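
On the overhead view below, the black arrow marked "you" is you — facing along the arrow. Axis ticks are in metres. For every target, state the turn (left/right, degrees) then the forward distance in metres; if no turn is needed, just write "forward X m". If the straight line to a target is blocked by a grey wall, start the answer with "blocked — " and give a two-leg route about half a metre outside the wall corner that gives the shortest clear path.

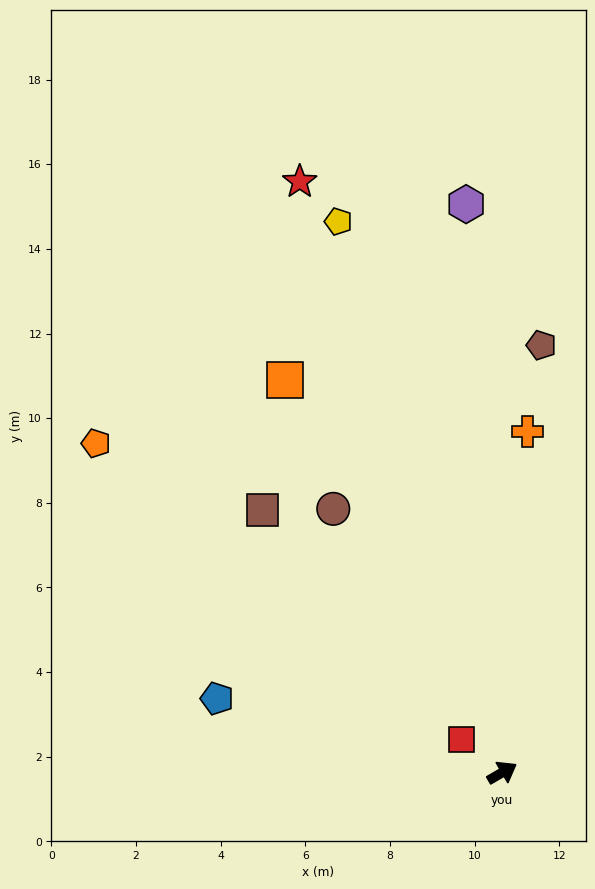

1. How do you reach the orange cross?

turn left 56°, forward 8.1 m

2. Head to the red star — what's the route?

turn left 79°, forward 14.8 m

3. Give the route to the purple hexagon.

turn left 63°, forward 13.5 m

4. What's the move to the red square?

turn left 111°, forward 1.2 m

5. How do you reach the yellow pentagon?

turn left 76°, forward 13.6 m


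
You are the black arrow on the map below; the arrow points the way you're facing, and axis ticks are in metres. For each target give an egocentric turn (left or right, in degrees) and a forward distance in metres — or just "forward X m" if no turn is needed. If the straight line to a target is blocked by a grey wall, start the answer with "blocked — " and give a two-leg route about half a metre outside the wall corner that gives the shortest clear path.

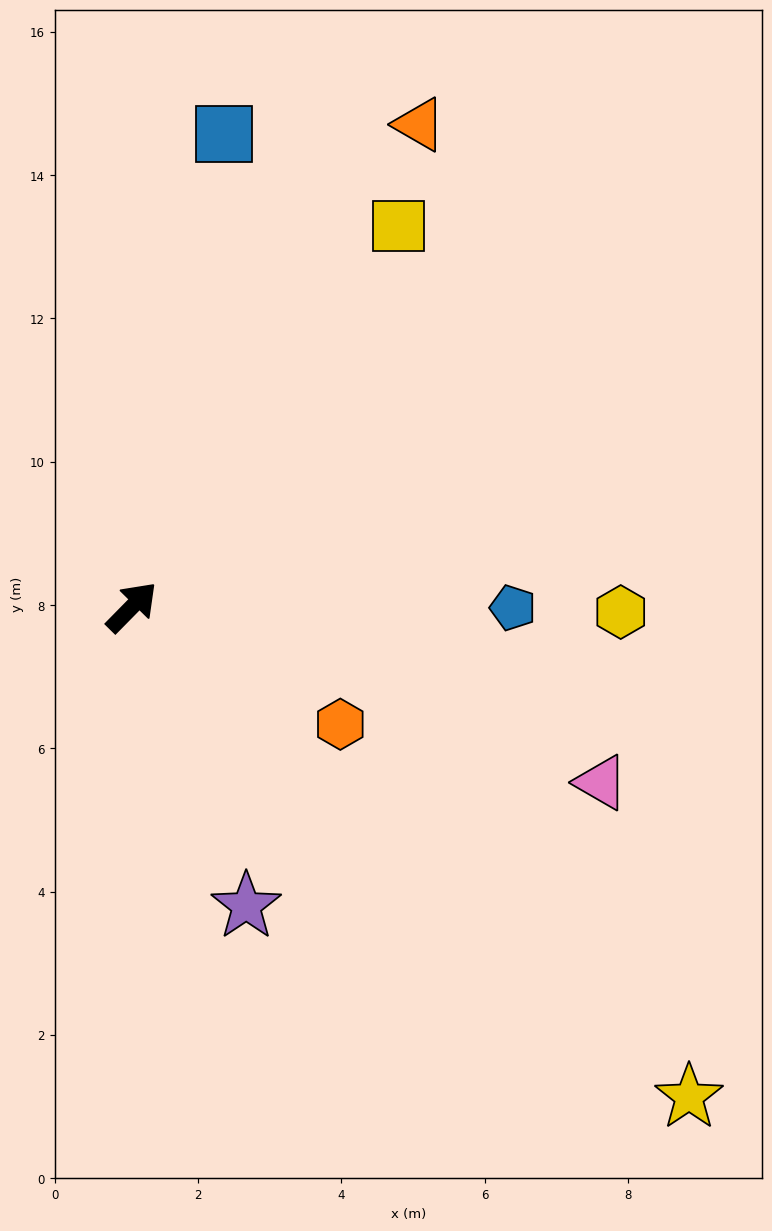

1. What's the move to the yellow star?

turn right 87°, forward 10.4 m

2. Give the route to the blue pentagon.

turn right 46°, forward 5.3 m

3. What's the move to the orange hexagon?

turn right 75°, forward 3.3 m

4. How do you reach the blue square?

turn left 33°, forward 6.7 m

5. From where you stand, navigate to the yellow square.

turn left 10°, forward 6.5 m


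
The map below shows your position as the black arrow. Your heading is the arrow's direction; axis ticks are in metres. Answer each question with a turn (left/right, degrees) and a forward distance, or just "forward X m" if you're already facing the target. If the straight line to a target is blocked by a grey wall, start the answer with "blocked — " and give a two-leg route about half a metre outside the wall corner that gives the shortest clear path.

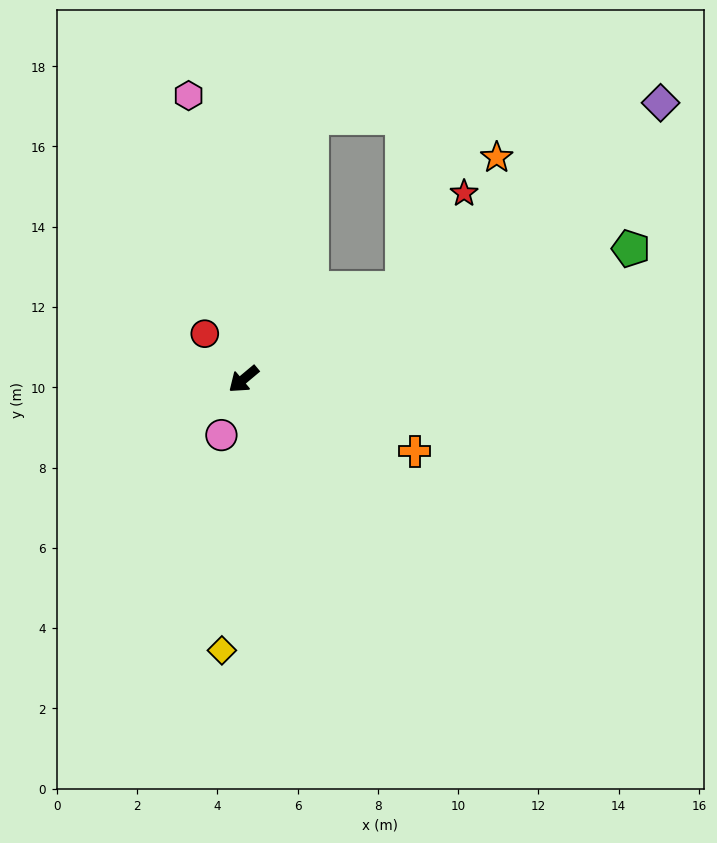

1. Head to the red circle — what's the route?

turn right 90°, forward 1.5 m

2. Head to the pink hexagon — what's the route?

turn right 119°, forward 7.2 m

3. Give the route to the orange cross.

turn left 117°, forward 4.6 m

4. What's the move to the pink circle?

turn left 28°, forward 1.5 m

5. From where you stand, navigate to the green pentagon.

turn left 159°, forward 10.2 m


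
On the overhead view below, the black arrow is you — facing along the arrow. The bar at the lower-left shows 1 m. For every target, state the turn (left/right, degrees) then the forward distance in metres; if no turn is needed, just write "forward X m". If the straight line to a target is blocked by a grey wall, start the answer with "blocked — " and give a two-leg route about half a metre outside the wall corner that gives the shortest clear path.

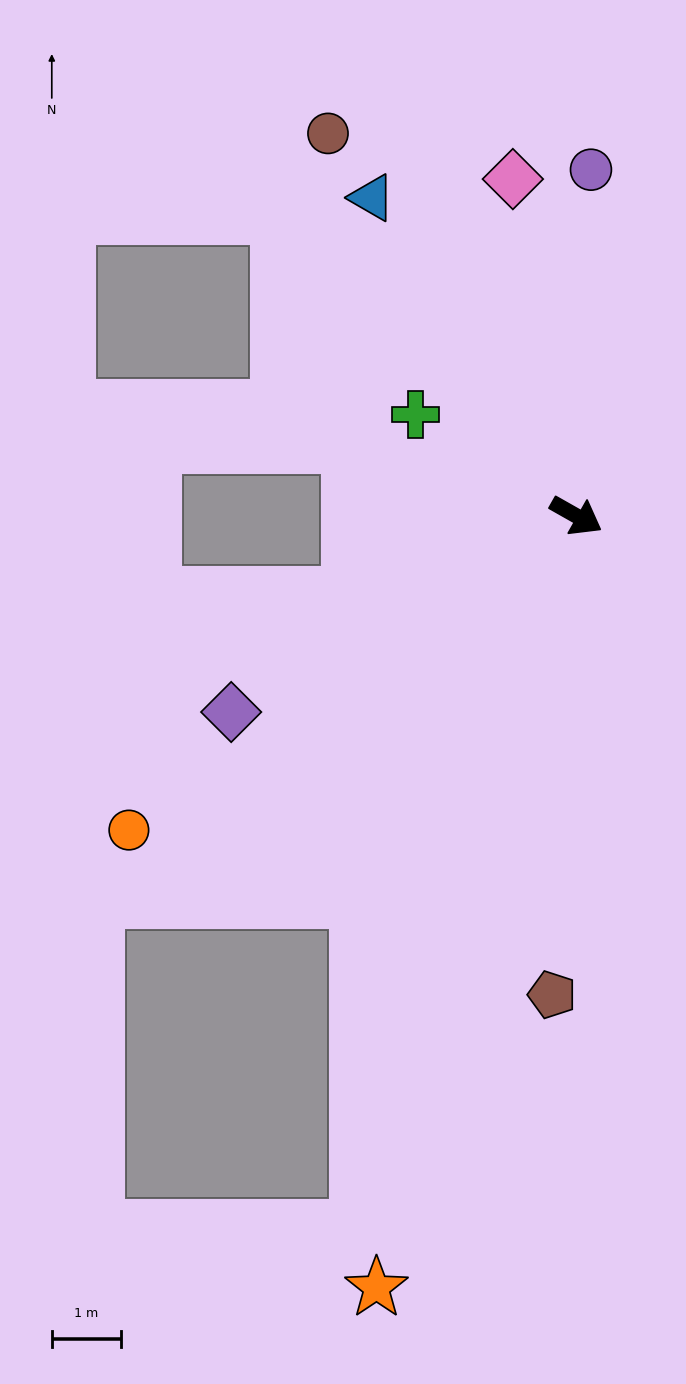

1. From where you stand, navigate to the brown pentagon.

turn right 63°, forward 6.9 m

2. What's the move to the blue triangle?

turn left 152°, forward 5.4 m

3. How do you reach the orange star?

turn right 75°, forward 11.5 m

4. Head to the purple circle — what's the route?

turn left 117°, forward 5.0 m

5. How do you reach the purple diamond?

turn right 121°, forward 5.7 m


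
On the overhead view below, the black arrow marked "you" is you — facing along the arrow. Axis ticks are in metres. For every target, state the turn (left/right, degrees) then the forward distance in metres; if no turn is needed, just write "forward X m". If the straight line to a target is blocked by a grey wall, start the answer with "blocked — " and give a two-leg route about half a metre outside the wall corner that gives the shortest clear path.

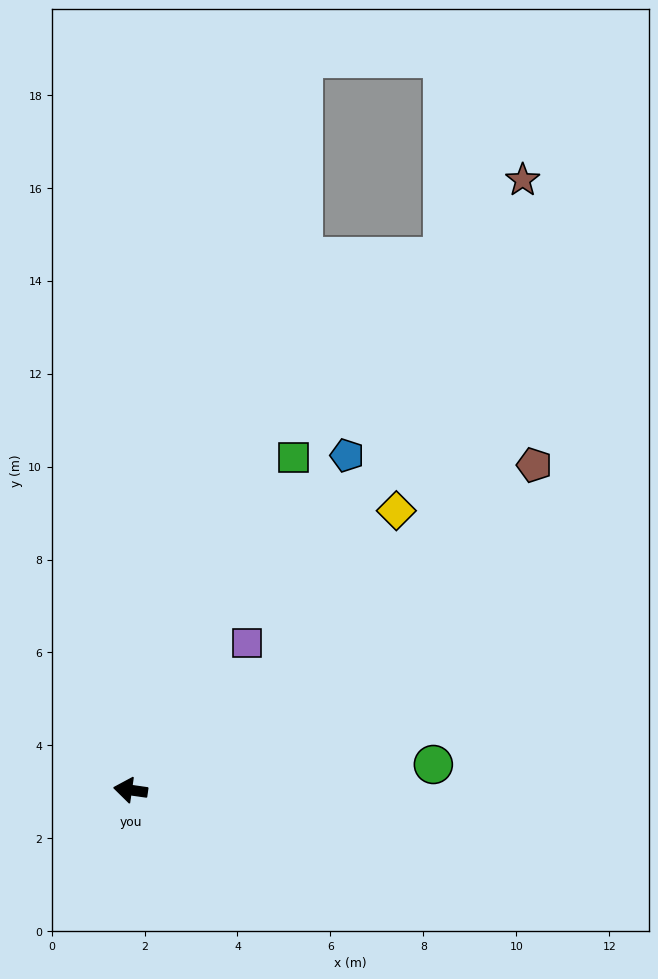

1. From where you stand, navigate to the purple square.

turn right 120°, forward 4.0 m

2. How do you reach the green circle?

turn right 167°, forward 6.5 m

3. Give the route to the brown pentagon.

turn right 133°, forward 11.2 m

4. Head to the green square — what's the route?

turn right 108°, forward 8.0 m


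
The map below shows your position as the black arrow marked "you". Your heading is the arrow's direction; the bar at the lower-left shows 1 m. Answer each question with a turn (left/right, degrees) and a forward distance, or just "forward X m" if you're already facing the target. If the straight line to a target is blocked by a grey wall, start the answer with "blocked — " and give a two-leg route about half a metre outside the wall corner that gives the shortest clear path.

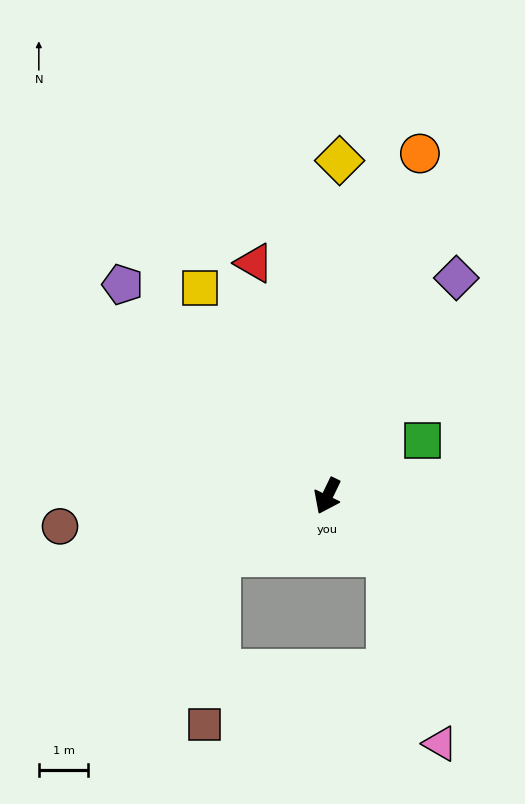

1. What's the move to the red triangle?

turn right 137°, forward 4.9 m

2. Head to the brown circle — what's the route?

turn right 58°, forward 5.4 m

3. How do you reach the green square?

turn left 146°, forward 2.2 m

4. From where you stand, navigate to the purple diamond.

turn left 175°, forward 5.1 m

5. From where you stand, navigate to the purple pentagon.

turn right 110°, forward 6.0 m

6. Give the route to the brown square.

blocked — turn right 35°, forward 2.5 m, then turn left 56°, forward 3.4 m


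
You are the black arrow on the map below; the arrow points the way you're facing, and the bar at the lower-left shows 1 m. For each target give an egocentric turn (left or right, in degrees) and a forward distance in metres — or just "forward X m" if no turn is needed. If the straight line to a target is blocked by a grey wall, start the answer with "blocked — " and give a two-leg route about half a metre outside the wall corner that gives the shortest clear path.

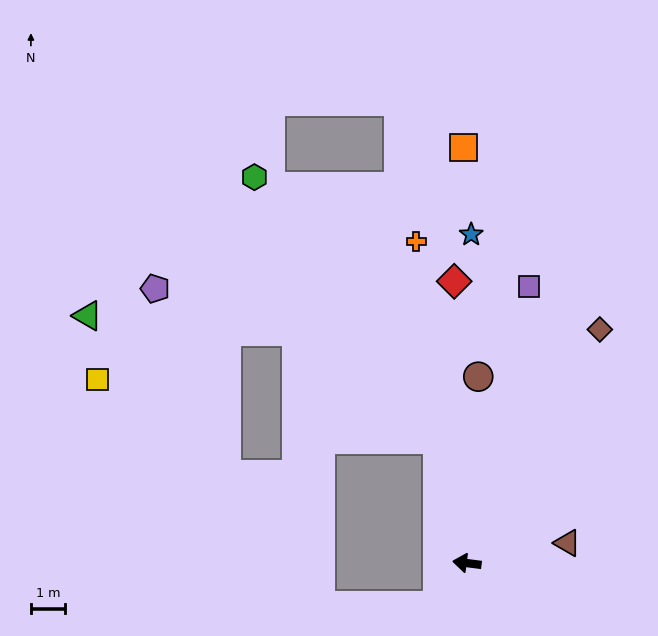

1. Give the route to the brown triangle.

turn right 161°, forward 3.0 m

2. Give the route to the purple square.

turn right 95°, forward 8.2 m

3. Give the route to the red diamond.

turn right 80°, forward 8.2 m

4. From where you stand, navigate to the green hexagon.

blocked — turn right 69°, forward 3.7 m, then turn left 21°, forward 9.3 m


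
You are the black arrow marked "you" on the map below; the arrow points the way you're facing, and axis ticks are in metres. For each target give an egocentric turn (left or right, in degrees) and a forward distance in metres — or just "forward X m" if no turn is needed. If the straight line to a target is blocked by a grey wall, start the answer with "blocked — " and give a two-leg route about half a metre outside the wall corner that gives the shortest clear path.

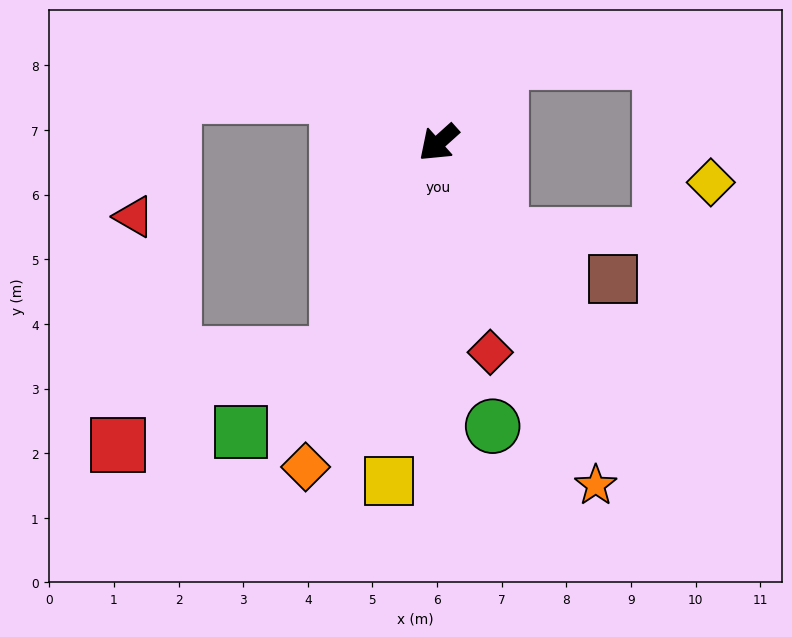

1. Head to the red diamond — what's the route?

turn left 62°, forward 3.3 m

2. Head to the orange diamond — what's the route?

turn left 26°, forward 5.4 m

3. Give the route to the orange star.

turn left 73°, forward 5.8 m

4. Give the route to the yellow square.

turn left 40°, forward 5.3 m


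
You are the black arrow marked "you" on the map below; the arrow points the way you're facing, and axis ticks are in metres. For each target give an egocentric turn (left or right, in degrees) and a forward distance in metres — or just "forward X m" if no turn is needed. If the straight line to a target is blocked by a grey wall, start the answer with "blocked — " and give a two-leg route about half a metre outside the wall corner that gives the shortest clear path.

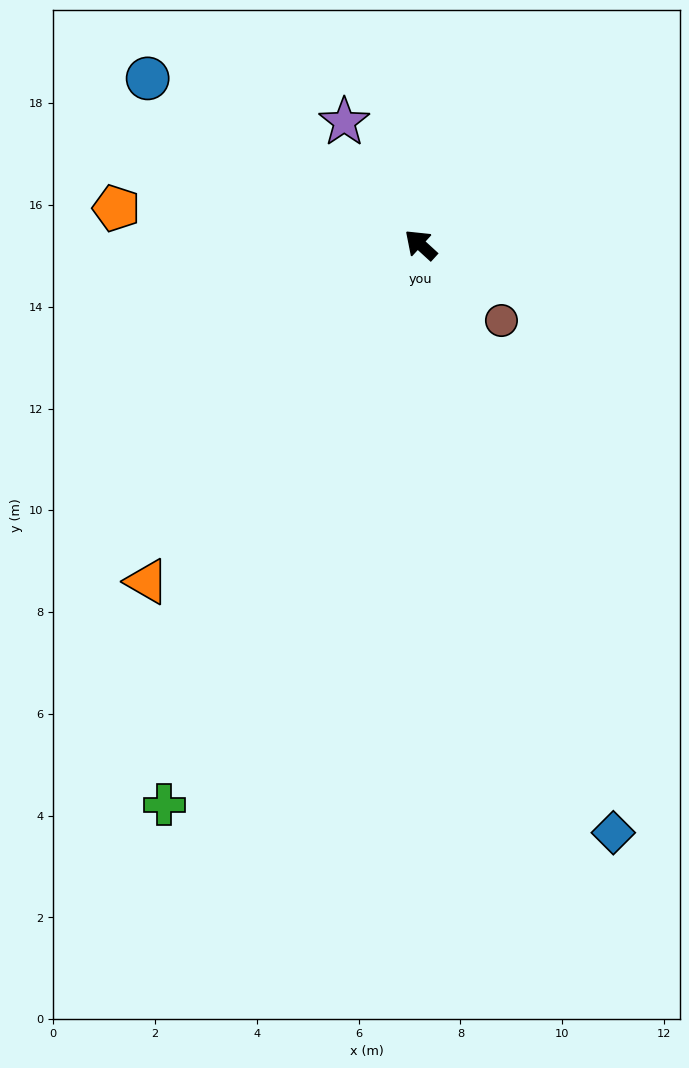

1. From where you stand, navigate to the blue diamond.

turn left 151°, forward 12.2 m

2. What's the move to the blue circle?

turn left 11°, forward 6.3 m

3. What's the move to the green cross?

turn left 108°, forward 12.1 m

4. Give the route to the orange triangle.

turn left 93°, forward 8.5 m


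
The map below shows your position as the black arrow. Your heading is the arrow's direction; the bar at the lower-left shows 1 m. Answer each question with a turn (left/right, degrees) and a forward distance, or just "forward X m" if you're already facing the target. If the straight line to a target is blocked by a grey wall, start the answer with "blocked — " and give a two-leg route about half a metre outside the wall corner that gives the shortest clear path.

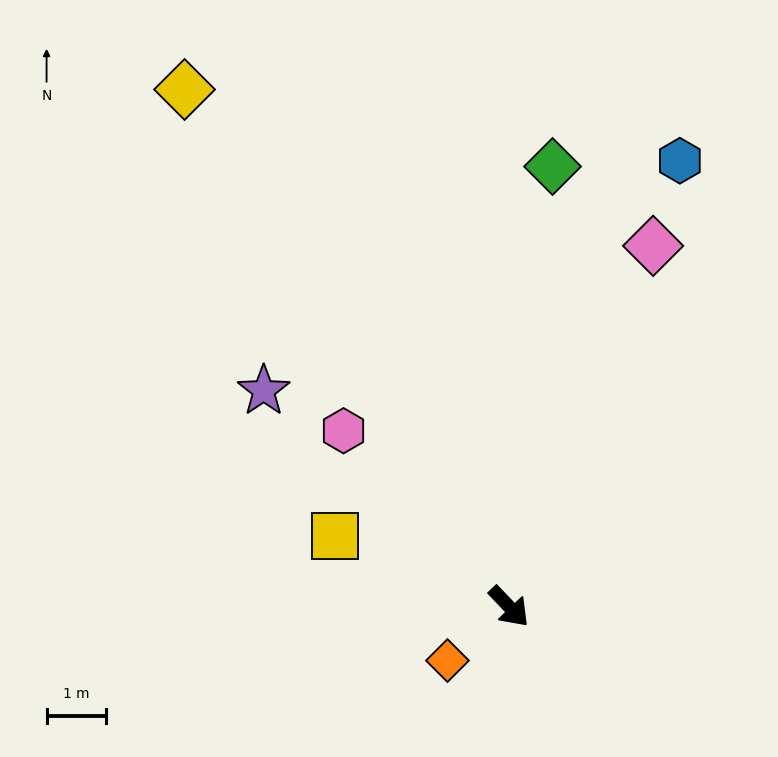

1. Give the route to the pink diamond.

turn left 115°, forward 6.6 m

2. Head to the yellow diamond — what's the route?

turn left 169°, forward 10.3 m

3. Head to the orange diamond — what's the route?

turn right 92°, forward 1.4 m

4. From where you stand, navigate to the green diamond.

turn left 131°, forward 7.5 m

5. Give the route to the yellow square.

turn right 156°, forward 3.2 m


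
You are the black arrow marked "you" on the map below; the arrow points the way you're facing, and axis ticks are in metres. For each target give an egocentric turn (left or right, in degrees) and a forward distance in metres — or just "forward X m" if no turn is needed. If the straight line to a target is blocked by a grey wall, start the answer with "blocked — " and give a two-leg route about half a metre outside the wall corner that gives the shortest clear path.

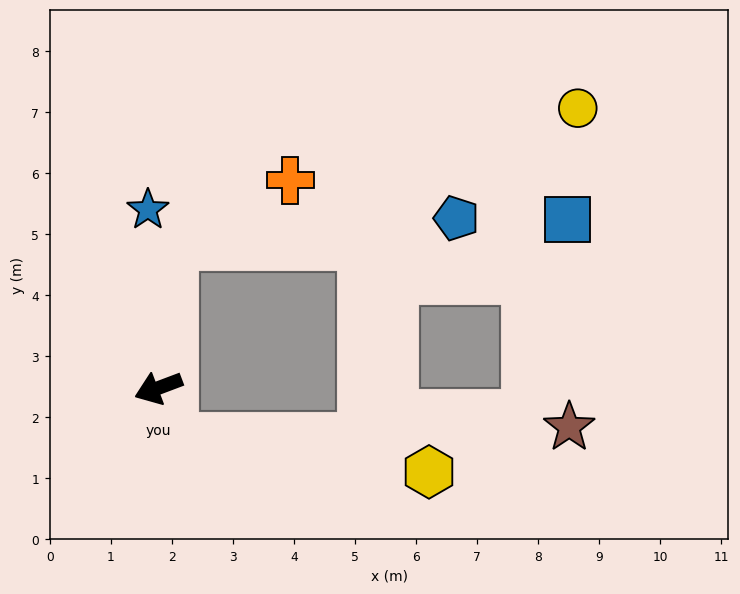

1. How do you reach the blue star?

turn right 107°, forward 2.9 m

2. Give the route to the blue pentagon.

blocked — turn right 116°, forward 2.4 m, then turn right 79°, forward 4.7 m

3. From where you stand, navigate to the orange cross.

blocked — turn right 116°, forward 2.4 m, then turn right 56°, forward 2.2 m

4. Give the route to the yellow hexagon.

blocked — turn left 85°, forward 0.9 m, then turn left 67°, forward 4.2 m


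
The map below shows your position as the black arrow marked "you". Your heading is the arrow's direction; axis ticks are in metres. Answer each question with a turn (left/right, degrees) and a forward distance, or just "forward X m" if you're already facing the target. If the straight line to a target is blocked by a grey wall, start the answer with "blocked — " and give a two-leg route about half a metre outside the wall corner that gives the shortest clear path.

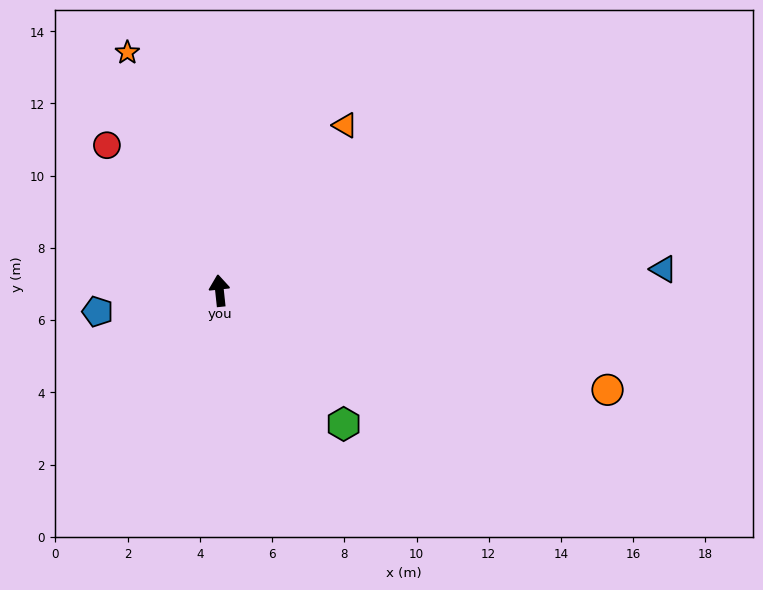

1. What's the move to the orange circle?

turn right 110°, forward 11.1 m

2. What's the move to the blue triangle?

turn right 93°, forward 12.3 m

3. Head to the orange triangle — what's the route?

turn right 43°, forward 5.7 m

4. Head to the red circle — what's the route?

turn left 32°, forward 5.1 m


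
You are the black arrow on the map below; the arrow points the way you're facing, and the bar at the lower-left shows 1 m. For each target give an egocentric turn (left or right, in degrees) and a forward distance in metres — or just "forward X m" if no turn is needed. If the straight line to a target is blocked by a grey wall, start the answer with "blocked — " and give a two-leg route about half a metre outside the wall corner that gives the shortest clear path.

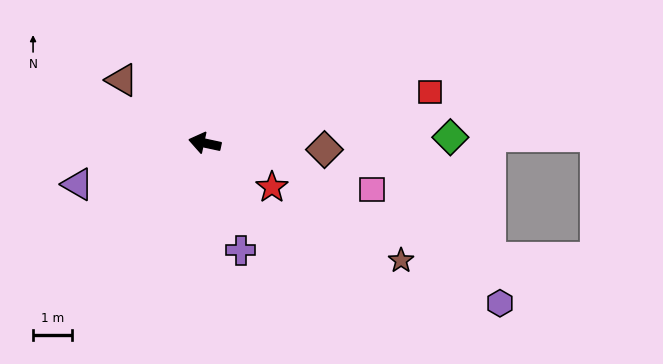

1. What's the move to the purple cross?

turn left 121°, forward 2.9 m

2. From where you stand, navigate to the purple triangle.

turn left 30°, forward 3.4 m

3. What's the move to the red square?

turn right 155°, forward 5.9 m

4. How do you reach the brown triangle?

turn right 25°, forward 2.7 m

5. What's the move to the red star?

turn left 159°, forward 2.1 m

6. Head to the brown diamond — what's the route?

turn right 171°, forward 3.1 m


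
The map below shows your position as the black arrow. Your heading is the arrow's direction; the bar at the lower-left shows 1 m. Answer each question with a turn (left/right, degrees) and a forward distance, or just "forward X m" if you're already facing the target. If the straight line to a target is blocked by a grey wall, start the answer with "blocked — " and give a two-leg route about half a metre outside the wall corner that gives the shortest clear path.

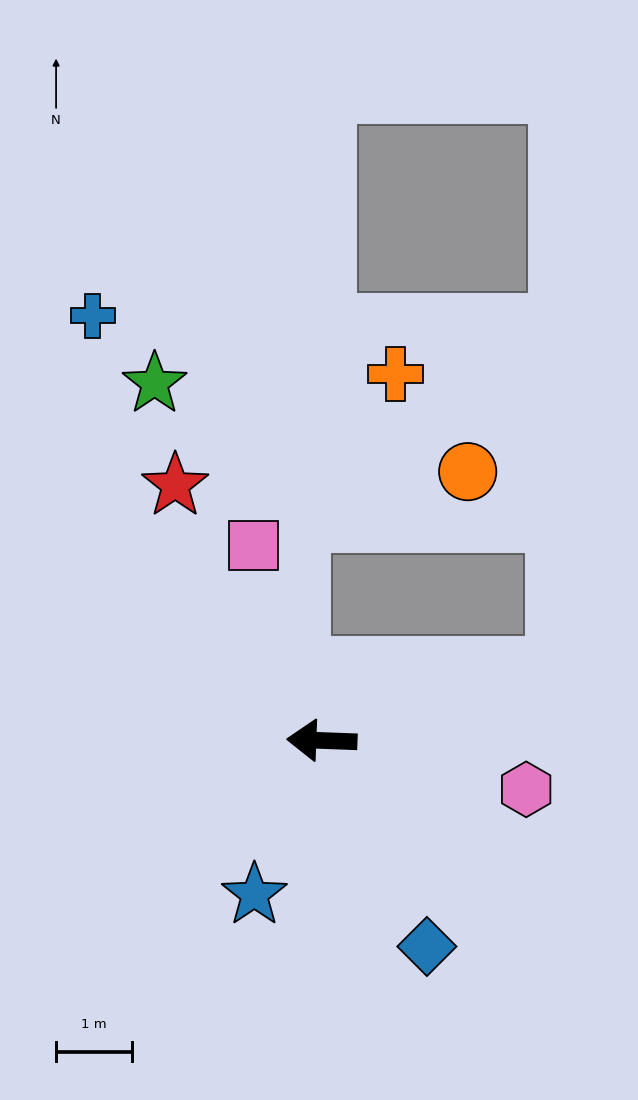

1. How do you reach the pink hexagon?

turn left 169°, forward 2.8 m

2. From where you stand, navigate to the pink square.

turn right 69°, forward 2.7 m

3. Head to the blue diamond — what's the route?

turn left 119°, forward 3.1 m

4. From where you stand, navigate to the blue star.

turn left 68°, forward 2.2 m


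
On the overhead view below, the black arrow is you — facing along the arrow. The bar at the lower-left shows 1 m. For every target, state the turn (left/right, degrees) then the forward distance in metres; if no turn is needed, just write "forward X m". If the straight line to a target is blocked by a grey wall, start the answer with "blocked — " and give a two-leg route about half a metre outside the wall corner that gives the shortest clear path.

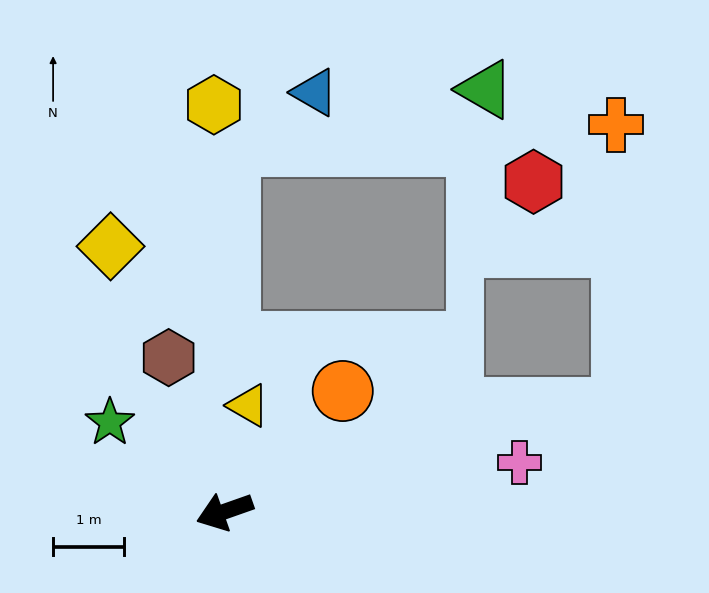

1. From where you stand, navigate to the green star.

turn right 57°, forward 2.1 m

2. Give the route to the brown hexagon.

turn right 89°, forward 2.3 m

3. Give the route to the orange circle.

turn right 154°, forward 2.4 m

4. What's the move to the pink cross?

turn left 170°, forward 4.2 m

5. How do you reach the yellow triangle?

turn right 122°, forward 1.5 m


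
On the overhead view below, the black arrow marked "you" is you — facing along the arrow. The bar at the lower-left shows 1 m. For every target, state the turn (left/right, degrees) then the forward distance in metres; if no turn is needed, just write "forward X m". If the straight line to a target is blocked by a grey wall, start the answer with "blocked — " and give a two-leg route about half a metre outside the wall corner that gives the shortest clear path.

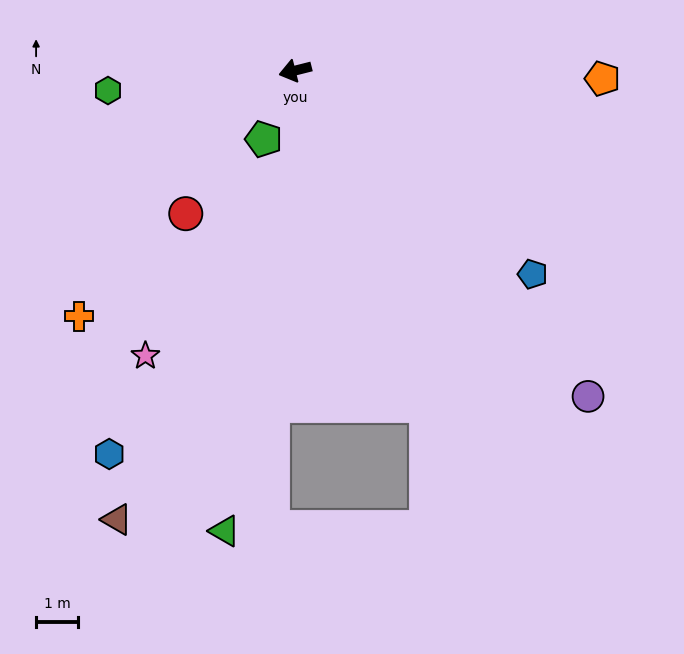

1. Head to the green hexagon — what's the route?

turn right 8°, forward 4.5 m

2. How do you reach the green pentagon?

turn left 51°, forward 1.8 m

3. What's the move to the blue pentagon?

turn left 125°, forward 7.5 m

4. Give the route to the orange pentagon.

turn left 164°, forward 7.4 m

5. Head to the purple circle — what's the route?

turn left 118°, forward 10.5 m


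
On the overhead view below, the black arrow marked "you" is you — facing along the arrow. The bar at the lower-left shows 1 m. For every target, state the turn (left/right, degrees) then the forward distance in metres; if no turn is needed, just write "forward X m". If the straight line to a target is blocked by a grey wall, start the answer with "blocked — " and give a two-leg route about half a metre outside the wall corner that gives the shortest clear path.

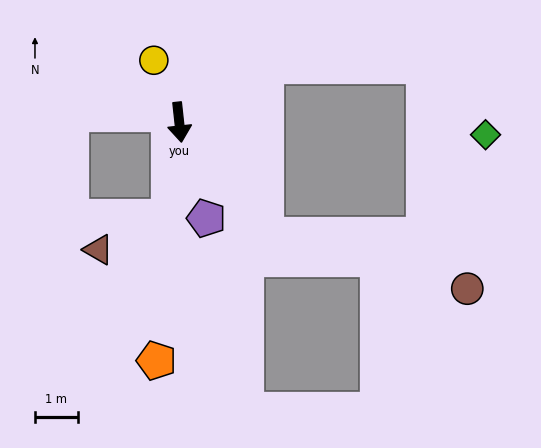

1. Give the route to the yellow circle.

turn right 164°, forward 1.6 m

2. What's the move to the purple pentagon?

turn left 10°, forward 2.3 m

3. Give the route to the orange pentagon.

turn right 12°, forward 5.6 m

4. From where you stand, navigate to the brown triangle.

blocked — turn right 12°, forward 2.2 m, then turn right 60°, forward 1.8 m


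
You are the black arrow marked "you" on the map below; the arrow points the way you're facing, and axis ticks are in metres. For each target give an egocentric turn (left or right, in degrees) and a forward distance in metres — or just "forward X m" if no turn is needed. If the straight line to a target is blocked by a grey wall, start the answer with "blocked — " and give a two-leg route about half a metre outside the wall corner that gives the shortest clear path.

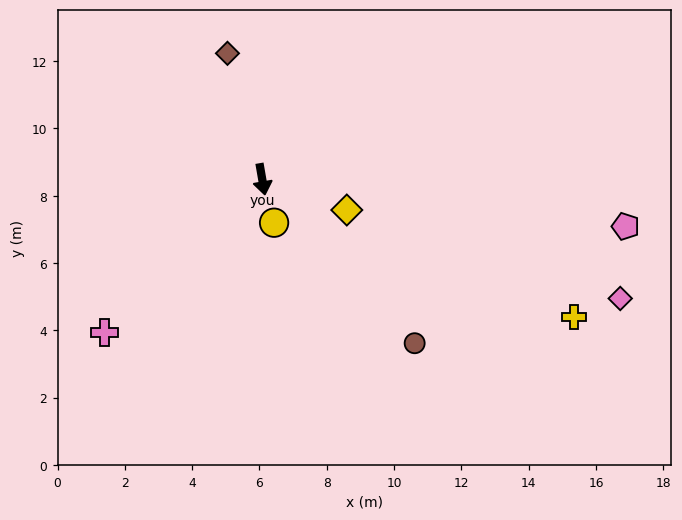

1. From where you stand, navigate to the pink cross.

turn right 56°, forward 6.5 m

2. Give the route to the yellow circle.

turn left 5°, forward 1.3 m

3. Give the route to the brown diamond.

turn right 174°, forward 3.9 m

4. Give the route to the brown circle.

turn left 33°, forward 6.7 m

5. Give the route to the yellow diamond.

turn left 60°, forward 2.7 m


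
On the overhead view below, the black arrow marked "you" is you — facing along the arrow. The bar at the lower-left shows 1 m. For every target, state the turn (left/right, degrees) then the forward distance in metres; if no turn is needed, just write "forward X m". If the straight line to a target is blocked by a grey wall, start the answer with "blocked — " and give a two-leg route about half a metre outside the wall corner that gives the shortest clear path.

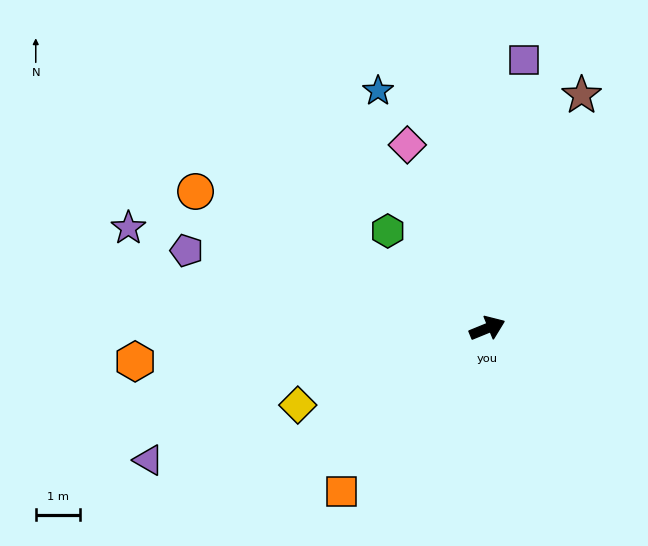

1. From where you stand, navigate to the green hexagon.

turn left 113°, forward 3.1 m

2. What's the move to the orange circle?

turn left 133°, forward 7.3 m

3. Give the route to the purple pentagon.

turn left 143°, forward 7.0 m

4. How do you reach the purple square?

turn left 60°, forward 6.1 m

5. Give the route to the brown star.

turn left 46°, forward 5.7 m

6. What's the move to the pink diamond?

turn left 91°, forward 4.5 m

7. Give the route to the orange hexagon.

turn left 163°, forward 8.0 m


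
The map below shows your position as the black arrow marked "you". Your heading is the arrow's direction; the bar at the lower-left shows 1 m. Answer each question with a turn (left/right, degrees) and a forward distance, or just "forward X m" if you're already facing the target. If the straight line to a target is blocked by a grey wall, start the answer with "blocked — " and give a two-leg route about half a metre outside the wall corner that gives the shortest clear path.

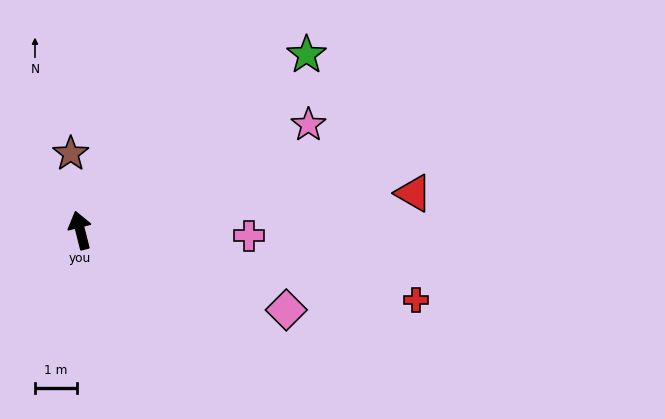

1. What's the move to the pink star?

turn right 79°, forward 6.0 m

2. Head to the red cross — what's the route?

turn right 116°, forward 8.1 m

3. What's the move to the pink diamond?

turn right 125°, forward 5.2 m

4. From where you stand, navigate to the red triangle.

turn right 98°, forward 7.9 m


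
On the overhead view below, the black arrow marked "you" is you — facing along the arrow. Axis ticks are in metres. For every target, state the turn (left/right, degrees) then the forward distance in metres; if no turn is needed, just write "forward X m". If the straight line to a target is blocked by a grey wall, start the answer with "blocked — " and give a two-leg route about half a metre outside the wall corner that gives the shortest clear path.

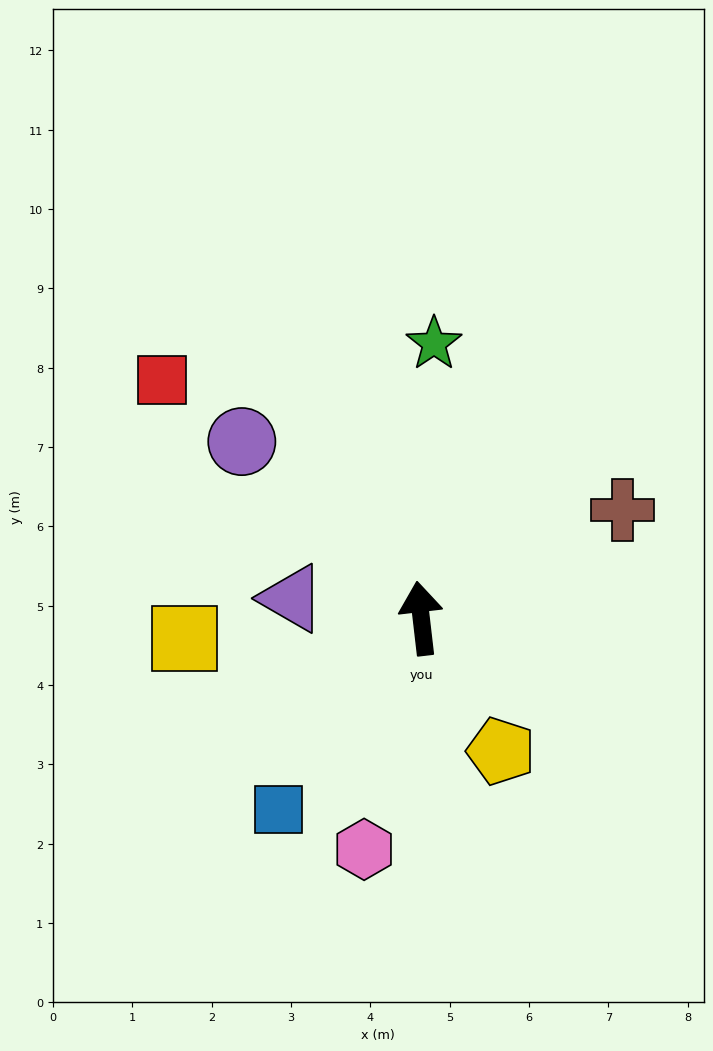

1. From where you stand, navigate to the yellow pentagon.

turn right 156°, forward 2.0 m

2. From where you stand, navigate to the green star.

turn right 9°, forward 3.5 m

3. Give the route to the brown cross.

turn right 68°, forward 2.9 m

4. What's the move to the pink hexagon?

turn left 159°, forward 3.0 m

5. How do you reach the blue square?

turn left 137°, forward 3.0 m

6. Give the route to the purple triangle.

turn left 75°, forward 1.7 m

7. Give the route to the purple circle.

turn left 39°, forward 3.2 m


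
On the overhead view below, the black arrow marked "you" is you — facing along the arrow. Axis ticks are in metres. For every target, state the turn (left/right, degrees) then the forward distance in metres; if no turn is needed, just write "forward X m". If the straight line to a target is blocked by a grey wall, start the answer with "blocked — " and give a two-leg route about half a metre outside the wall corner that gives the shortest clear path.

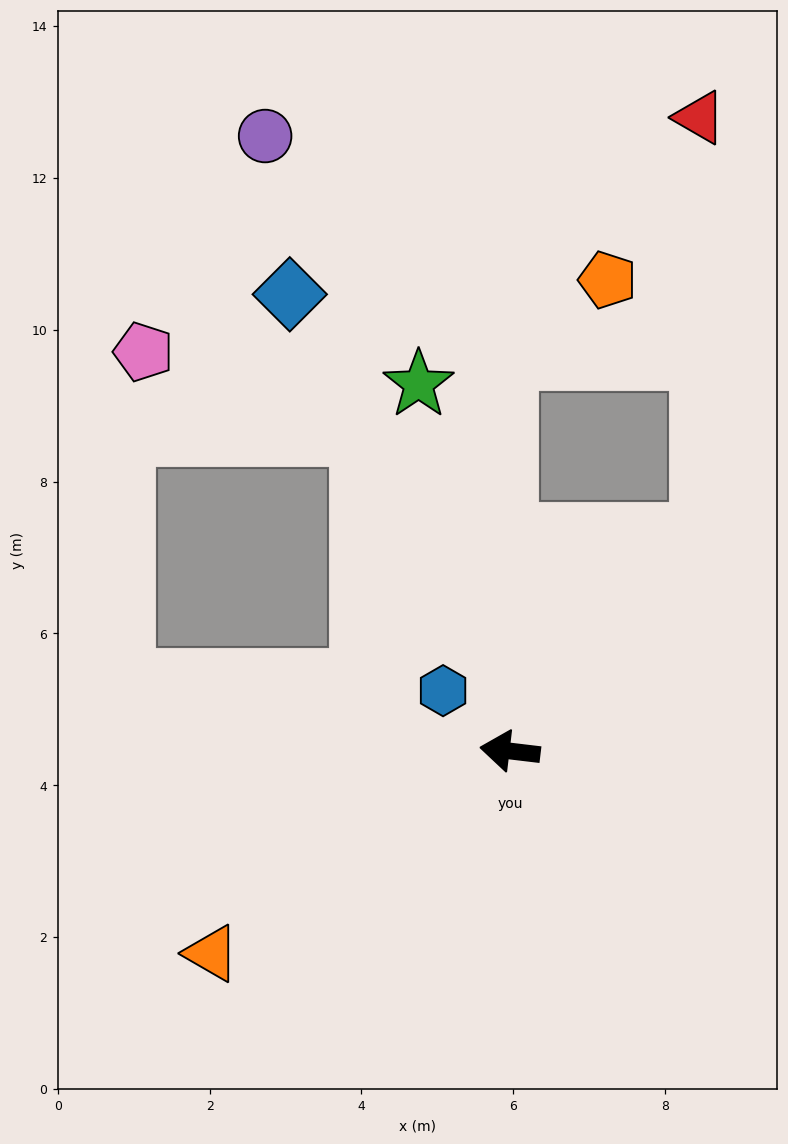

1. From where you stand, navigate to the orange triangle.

turn left 41°, forward 4.8 m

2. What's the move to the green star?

turn right 69°, forward 5.0 m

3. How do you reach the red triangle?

blocked — turn right 125°, forward 3.8 m, then turn left 42°, forward 5.5 m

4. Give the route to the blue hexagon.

turn right 35°, forward 1.2 m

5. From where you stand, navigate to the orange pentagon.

blocked — turn right 83°, forward 5.2 m, then turn right 53°, forward 1.7 m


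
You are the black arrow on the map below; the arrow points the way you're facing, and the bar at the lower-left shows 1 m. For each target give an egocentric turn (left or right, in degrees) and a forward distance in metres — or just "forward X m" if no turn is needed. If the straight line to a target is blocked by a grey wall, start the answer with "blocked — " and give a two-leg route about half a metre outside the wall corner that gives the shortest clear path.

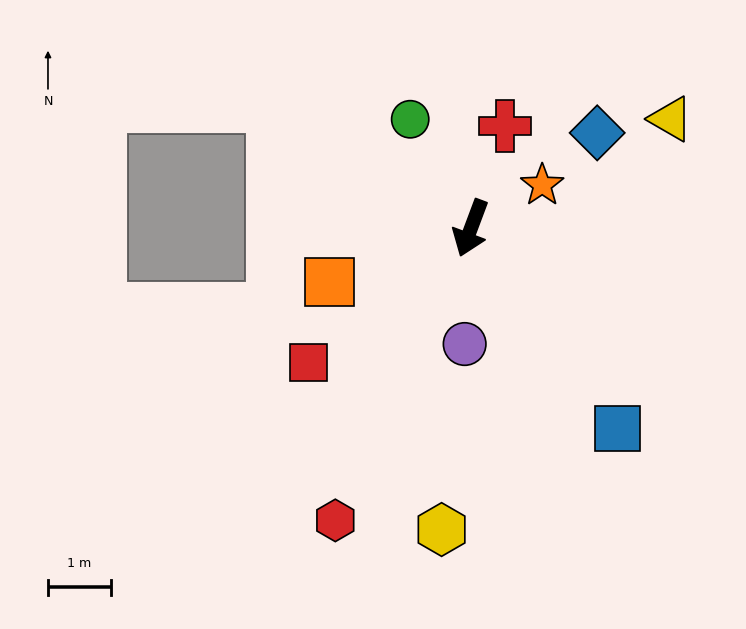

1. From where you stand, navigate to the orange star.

turn left 142°, forward 1.3 m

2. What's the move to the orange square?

turn right 49°, forward 2.4 m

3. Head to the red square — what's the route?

turn right 30°, forward 3.3 m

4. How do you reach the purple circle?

turn left 17°, forward 1.8 m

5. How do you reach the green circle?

turn right 130°, forward 2.0 m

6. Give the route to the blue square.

turn left 57°, forward 3.9 m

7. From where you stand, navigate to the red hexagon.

turn right 4°, forward 5.1 m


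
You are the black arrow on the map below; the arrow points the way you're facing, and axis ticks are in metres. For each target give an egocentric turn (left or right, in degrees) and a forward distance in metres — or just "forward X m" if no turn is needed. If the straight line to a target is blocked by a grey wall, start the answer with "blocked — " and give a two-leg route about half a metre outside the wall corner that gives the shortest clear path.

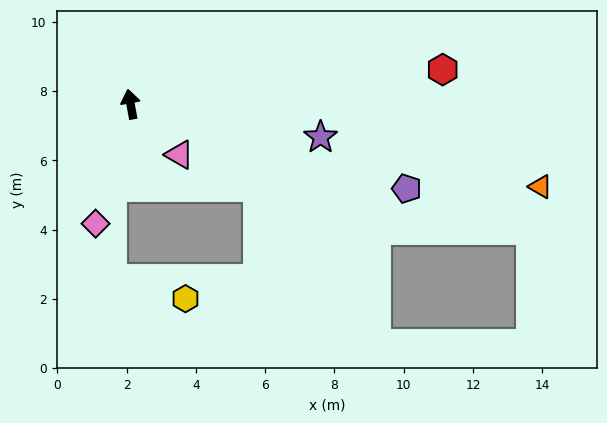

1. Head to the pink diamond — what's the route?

turn left 153°, forward 3.6 m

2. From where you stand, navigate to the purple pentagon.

turn right 117°, forward 8.3 m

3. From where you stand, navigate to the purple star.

turn right 110°, forward 5.6 m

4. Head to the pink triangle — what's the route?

turn right 146°, forward 2.0 m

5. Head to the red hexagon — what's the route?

turn right 94°, forward 9.1 m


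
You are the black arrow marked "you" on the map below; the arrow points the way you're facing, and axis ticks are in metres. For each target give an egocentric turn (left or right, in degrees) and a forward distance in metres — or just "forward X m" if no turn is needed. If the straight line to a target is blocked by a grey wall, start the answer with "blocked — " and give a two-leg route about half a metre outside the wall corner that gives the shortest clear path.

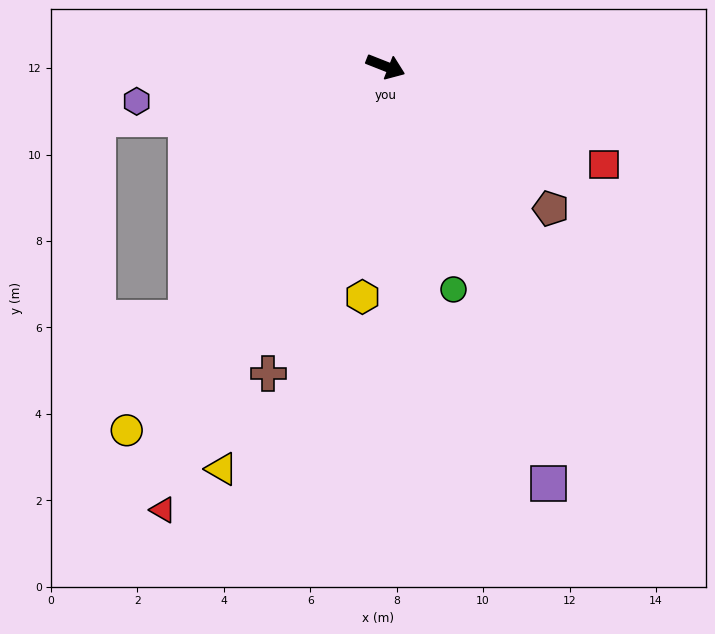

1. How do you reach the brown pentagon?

turn right 19°, forward 5.0 m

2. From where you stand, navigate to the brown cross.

turn right 89°, forward 7.6 m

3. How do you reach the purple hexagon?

turn right 151°, forward 5.8 m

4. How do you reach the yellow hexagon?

turn right 74°, forward 5.4 m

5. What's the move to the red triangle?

turn right 95°, forward 11.5 m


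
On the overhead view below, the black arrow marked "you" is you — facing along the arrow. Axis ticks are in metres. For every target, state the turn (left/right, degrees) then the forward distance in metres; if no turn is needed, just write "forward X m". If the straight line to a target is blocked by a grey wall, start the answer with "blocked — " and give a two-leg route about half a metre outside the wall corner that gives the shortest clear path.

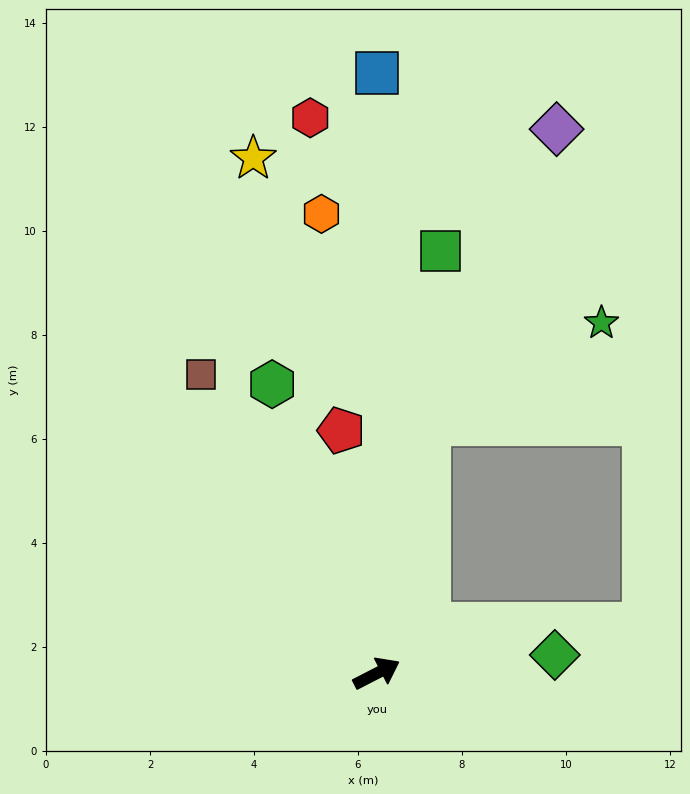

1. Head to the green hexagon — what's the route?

turn left 83°, forward 5.9 m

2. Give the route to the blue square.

turn left 63°, forward 11.5 m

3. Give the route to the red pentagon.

turn left 71°, forward 4.7 m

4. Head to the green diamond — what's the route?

turn right 21°, forward 3.4 m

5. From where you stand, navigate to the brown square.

turn left 93°, forward 6.7 m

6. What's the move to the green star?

blocked — turn left 51°, forward 4.9 m, then turn right 48°, forward 3.8 m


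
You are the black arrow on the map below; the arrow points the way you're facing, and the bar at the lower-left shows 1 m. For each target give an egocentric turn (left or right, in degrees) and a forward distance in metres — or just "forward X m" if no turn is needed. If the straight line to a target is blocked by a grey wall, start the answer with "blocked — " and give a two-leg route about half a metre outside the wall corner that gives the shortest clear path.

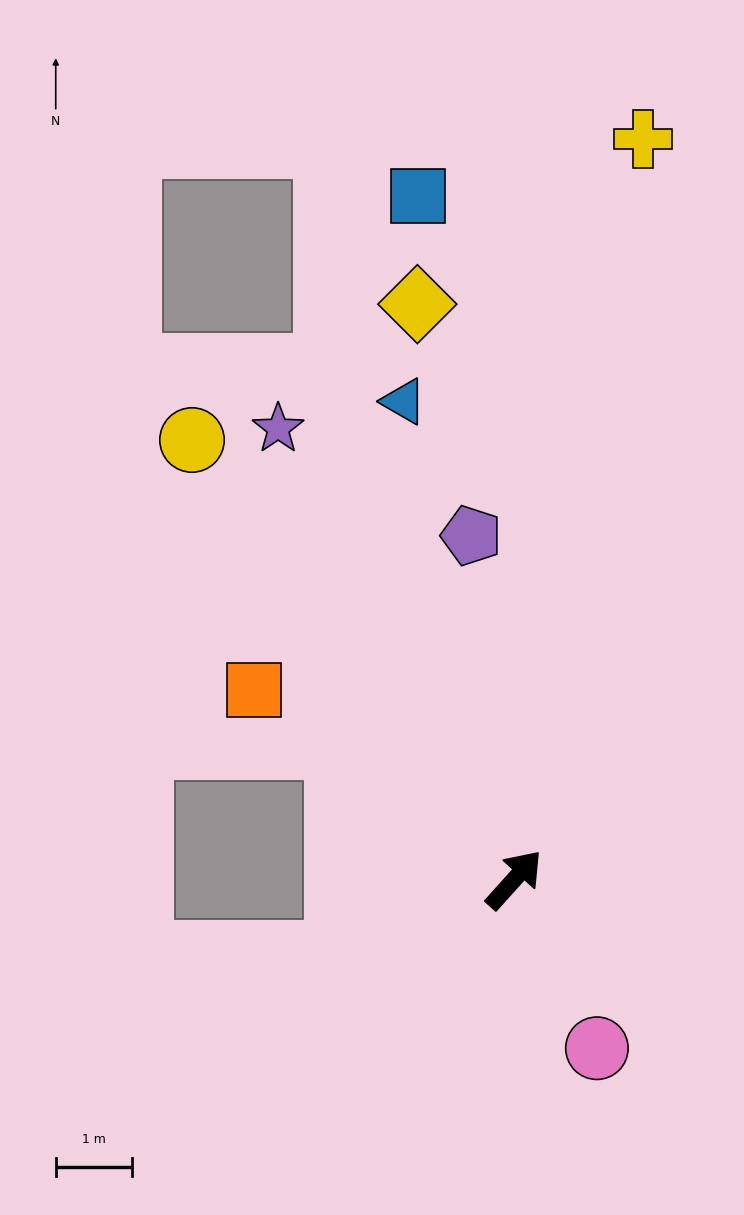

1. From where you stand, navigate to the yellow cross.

turn left 32°, forward 9.8 m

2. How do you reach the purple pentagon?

turn left 49°, forward 4.5 m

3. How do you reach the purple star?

turn left 70°, forward 6.7 m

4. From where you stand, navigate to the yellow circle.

turn left 78°, forward 7.1 m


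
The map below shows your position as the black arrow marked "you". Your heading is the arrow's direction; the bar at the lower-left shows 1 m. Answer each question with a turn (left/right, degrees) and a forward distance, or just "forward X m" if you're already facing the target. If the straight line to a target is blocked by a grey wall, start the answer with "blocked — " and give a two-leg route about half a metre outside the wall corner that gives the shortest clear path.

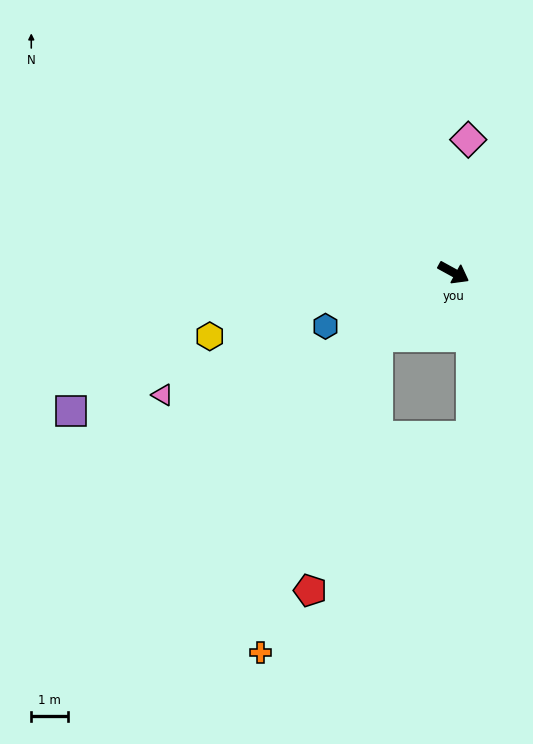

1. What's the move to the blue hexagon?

turn right 128°, forward 3.8 m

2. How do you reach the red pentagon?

blocked — turn right 111°, forward 2.7 m, then turn left 35°, forward 7.2 m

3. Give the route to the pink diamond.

turn left 112°, forward 3.7 m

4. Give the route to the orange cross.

blocked — turn right 111°, forward 2.7 m, then turn left 29°, forward 9.3 m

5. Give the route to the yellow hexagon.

turn right 137°, forward 6.9 m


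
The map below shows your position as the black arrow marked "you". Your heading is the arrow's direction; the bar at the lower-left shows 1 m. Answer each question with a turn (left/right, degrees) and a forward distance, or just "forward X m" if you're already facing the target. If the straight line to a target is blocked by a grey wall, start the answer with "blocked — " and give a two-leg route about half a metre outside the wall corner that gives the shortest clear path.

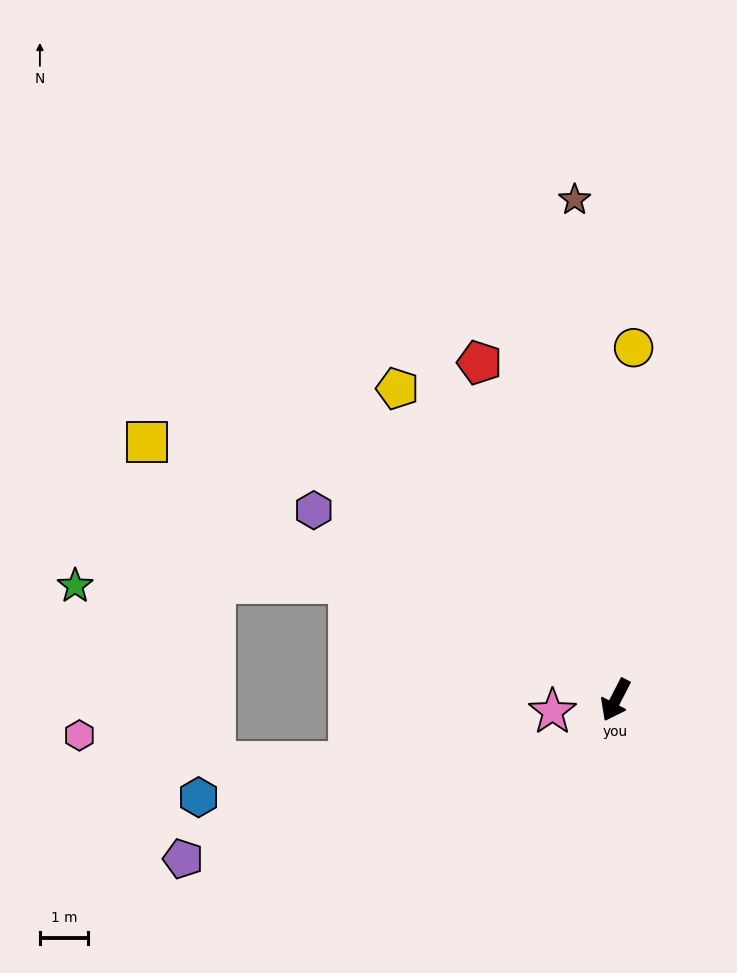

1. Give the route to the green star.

blocked — turn right 86°, forward 6.1 m, then turn left 24°, forward 5.7 m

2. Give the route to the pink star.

turn right 52°, forward 1.3 m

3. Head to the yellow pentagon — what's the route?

turn right 118°, forward 7.9 m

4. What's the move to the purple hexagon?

turn right 95°, forward 7.4 m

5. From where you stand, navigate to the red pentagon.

turn right 131°, forward 7.5 m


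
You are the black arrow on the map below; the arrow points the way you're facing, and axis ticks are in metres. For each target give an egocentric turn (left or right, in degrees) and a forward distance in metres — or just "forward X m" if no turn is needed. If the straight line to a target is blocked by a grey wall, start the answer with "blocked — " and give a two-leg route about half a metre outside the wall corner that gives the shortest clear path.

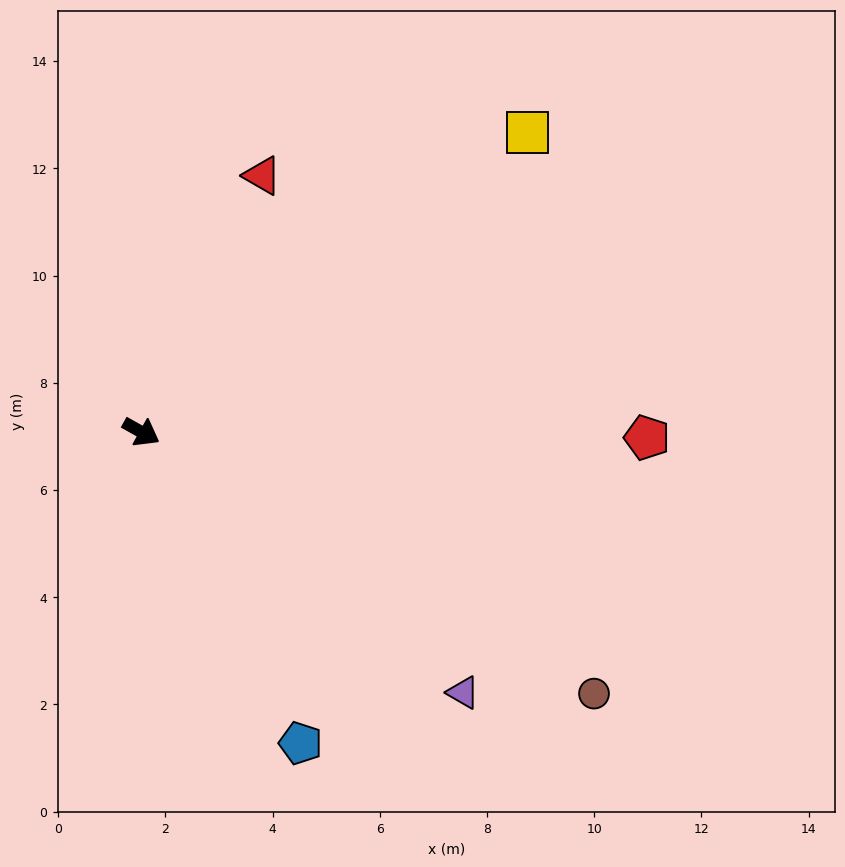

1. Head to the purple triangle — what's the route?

turn right 10°, forward 7.7 m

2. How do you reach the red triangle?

turn left 94°, forward 5.3 m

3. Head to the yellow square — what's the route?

turn left 67°, forward 9.1 m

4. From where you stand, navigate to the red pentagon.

turn left 29°, forward 9.4 m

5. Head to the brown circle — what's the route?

forward 9.8 m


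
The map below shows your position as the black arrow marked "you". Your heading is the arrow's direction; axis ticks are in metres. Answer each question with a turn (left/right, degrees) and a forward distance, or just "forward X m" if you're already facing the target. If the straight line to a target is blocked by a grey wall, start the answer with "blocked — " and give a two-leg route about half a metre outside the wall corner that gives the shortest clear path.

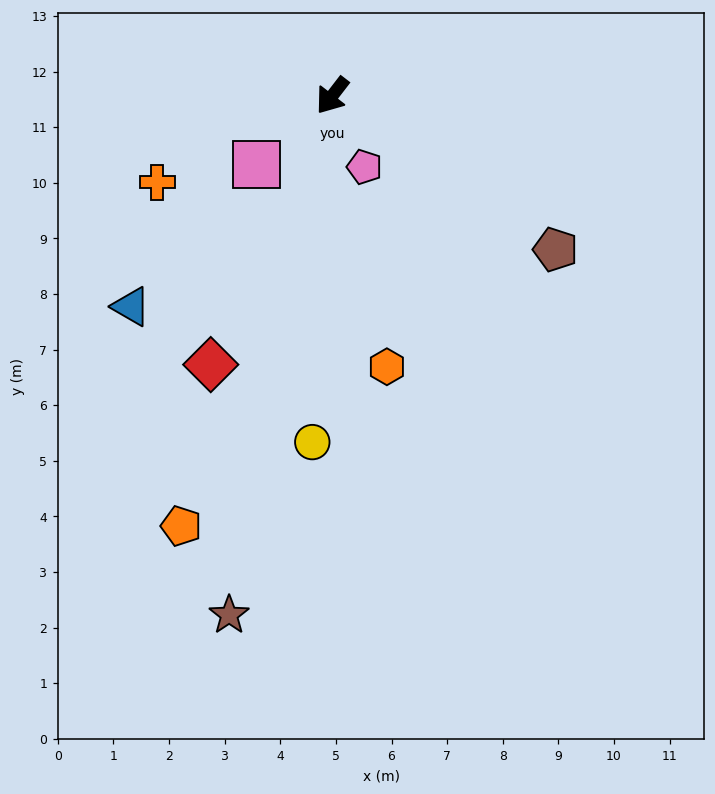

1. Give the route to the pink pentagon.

turn left 62°, forward 1.4 m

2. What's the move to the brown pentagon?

turn left 93°, forward 4.9 m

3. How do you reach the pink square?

turn right 10°, forward 1.8 m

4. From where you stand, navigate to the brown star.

turn left 26°, forward 9.5 m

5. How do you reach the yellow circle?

turn left 34°, forward 6.2 m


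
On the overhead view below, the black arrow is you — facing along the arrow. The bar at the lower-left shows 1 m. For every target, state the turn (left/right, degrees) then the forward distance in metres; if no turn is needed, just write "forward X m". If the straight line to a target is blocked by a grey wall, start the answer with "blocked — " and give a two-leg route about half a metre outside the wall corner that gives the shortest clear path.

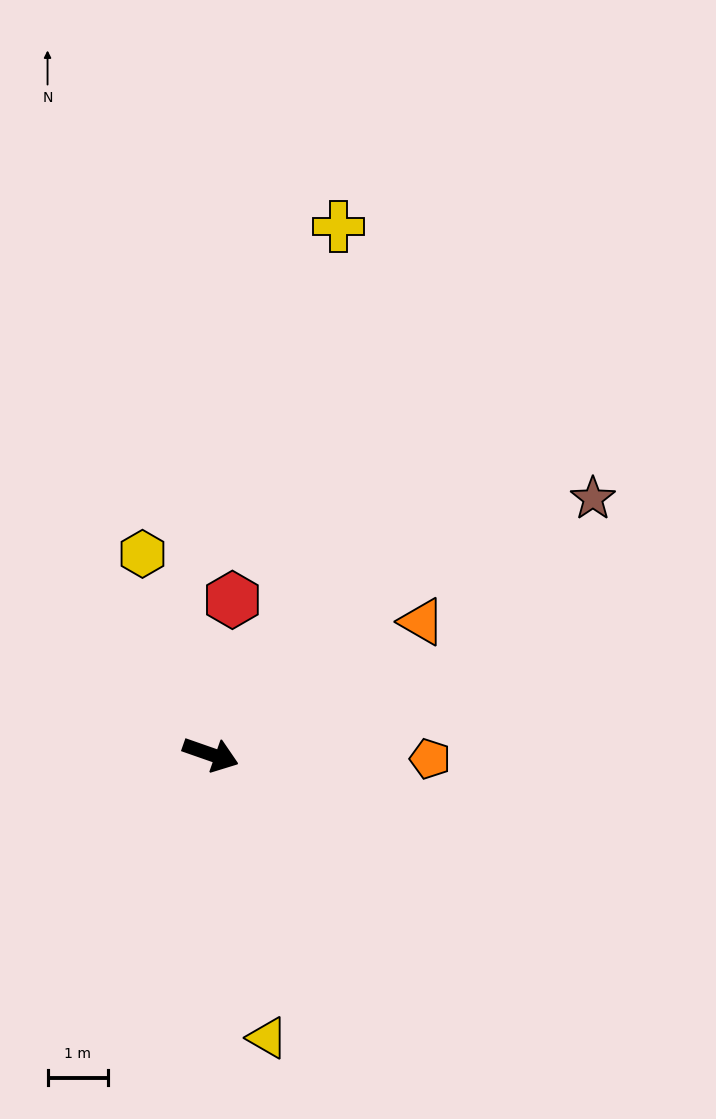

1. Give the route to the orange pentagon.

turn left 18°, forward 3.6 m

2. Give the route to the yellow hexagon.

turn left 128°, forward 3.5 m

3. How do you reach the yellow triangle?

turn right 59°, forward 4.8 m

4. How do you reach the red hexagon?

turn left 101°, forward 2.6 m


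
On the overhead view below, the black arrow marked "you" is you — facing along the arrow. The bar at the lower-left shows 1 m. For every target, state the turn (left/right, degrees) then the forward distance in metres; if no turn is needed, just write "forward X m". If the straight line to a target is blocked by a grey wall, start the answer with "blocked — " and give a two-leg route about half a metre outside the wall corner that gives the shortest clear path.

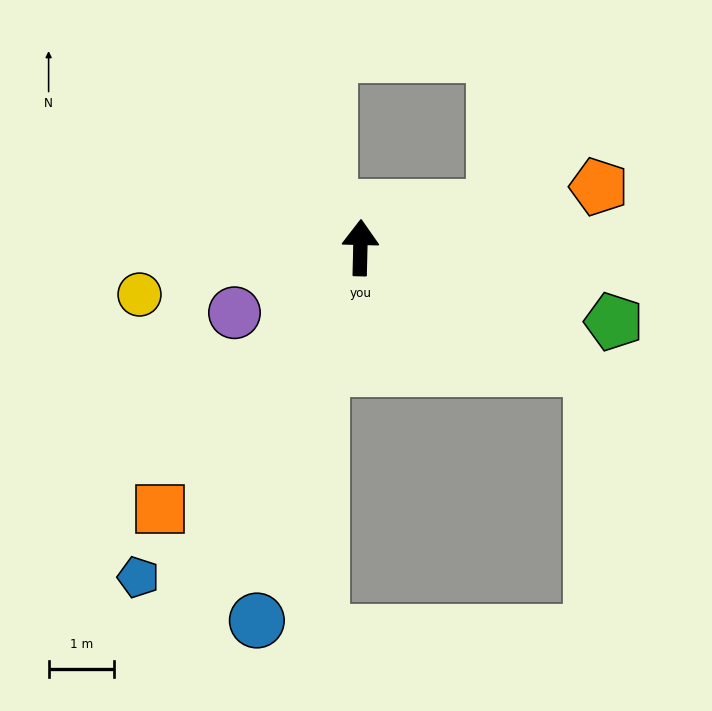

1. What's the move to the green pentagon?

turn right 105°, forward 4.1 m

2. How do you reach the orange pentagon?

turn right 74°, forward 3.8 m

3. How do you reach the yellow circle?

turn left 103°, forward 3.5 m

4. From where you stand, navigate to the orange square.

turn left 144°, forward 5.1 m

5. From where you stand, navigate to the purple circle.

turn left 119°, forward 2.2 m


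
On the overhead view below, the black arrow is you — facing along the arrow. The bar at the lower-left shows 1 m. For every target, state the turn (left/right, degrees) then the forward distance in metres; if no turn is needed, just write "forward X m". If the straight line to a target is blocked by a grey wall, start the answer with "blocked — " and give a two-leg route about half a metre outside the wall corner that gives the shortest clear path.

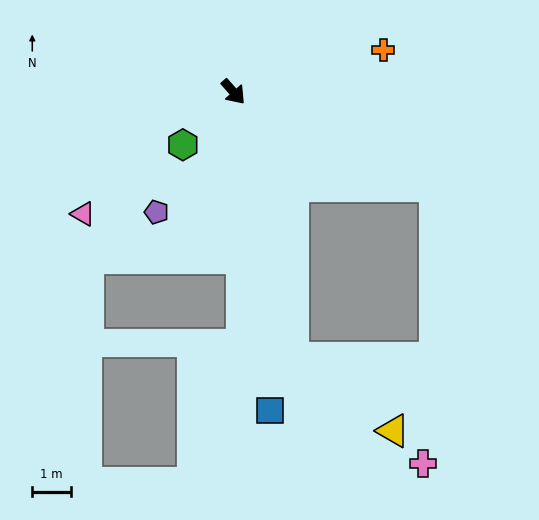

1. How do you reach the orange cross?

turn left 64°, forward 4.1 m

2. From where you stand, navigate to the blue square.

turn right 35°, forward 8.4 m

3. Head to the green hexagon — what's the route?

turn right 85°, forward 1.9 m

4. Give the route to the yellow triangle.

blocked — turn right 29°, forward 7.1 m, then turn left 42°, forward 3.2 m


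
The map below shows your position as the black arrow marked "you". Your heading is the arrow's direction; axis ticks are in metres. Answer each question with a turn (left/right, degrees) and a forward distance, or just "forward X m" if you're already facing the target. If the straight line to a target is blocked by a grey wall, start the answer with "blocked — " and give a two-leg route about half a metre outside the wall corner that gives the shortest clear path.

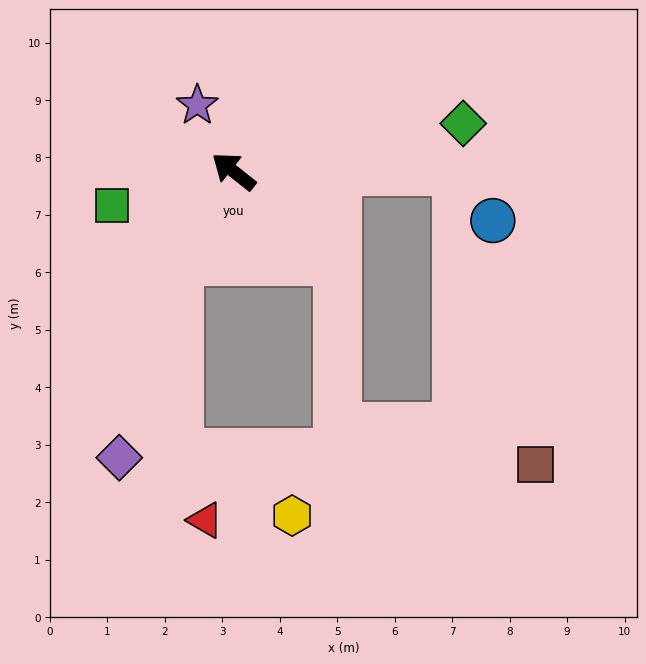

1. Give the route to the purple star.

turn right 23°, forward 1.3 m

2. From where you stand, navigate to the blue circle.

blocked — turn right 142°, forward 3.9 m, then turn right 54°, forward 1.1 m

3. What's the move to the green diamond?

turn right 130°, forward 4.1 m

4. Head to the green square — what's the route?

turn left 54°, forward 2.2 m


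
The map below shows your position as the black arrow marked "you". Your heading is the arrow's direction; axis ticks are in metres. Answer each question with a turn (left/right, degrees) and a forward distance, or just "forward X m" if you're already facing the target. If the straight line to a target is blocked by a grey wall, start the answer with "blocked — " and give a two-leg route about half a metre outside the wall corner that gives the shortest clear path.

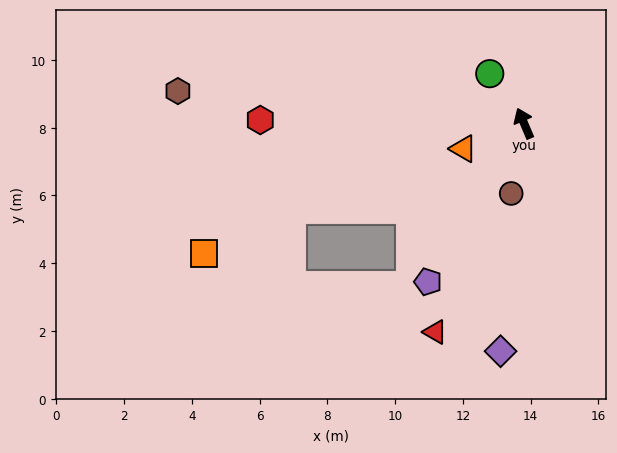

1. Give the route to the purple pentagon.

turn left 126°, forward 5.5 m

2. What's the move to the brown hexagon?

turn left 62°, forward 10.3 m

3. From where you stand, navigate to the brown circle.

turn left 147°, forward 2.1 m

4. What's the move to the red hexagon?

turn left 66°, forward 7.8 m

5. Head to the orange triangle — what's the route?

turn left 90°, forward 1.9 m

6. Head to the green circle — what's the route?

turn left 12°, forward 1.8 m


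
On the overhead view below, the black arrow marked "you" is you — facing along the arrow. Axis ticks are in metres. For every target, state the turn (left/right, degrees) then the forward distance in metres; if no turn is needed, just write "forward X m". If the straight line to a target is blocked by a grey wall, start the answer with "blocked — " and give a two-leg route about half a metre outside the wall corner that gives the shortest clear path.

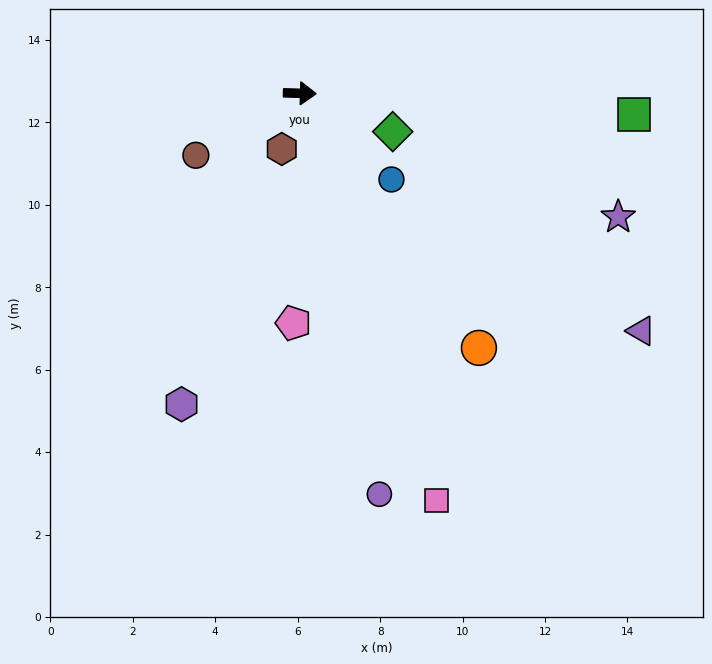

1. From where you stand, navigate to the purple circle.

turn right 77°, forward 9.9 m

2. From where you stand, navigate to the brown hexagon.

turn right 106°, forward 1.4 m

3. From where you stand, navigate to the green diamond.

turn right 21°, forward 2.4 m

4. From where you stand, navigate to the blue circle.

turn right 42°, forward 3.1 m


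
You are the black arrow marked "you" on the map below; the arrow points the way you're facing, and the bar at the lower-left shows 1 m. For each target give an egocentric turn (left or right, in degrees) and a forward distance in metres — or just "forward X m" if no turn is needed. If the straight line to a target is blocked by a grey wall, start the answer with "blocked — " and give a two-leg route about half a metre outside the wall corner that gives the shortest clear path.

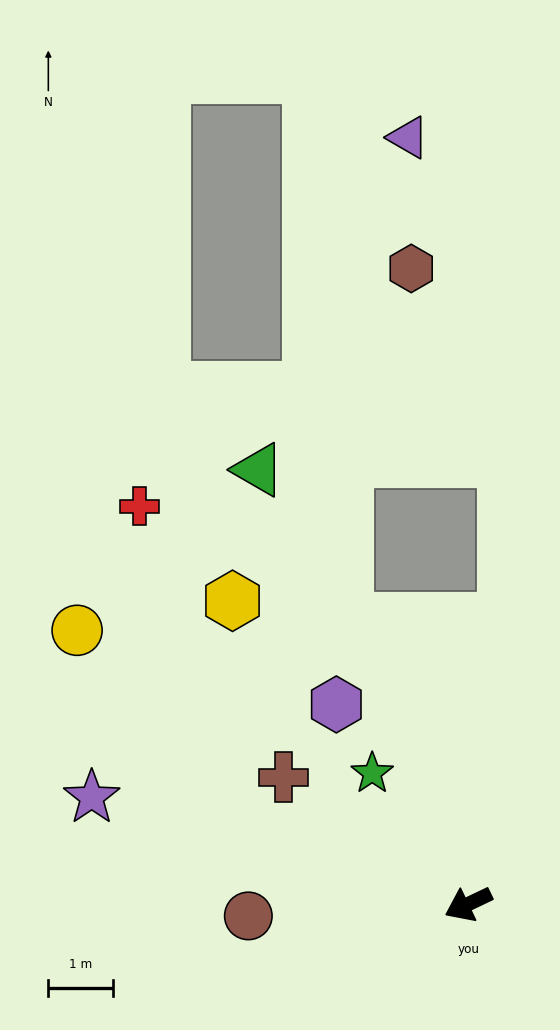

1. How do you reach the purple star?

turn right 41°, forward 6.1 m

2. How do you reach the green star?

turn right 79°, forward 2.5 m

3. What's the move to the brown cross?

turn right 60°, forward 3.5 m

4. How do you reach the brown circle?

turn right 22°, forward 3.4 m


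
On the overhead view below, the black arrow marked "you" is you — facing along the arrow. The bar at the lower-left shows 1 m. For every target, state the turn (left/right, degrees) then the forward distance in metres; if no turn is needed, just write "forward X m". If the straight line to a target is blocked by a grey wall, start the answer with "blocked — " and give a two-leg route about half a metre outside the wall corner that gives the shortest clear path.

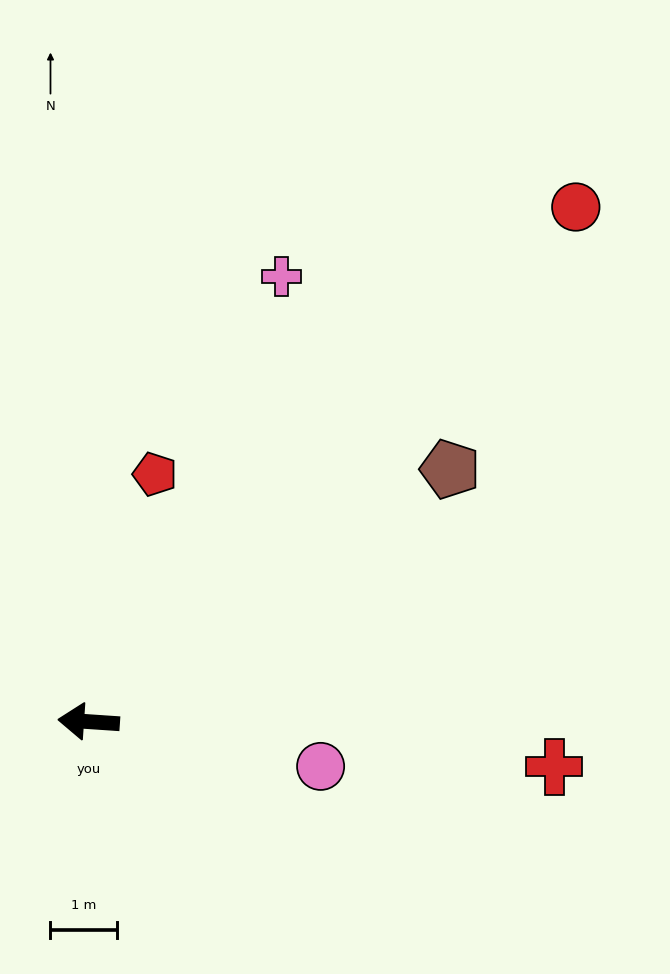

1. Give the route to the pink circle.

turn left 173°, forward 3.5 m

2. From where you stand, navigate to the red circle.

turn right 130°, forward 10.6 m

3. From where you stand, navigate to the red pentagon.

turn right 101°, forward 3.8 m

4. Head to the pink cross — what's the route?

turn right 110°, forward 7.3 m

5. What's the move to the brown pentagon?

turn right 141°, forward 6.6 m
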